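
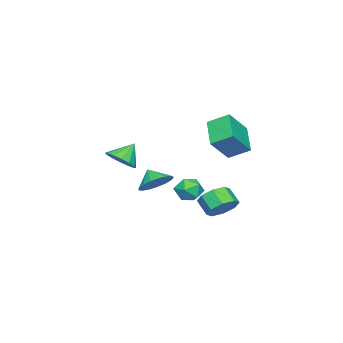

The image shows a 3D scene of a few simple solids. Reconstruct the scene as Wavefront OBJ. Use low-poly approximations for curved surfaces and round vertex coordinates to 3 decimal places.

v 0.29 2.867 -2.253
v 1.022 3.172 -1.565
v 0.602 2.358 -0.758
v -0.13 2.053 -1.447
v 0.34 3.592 -1.496
v -0.08 2.779 -0.689
v -0.371 3.587 -1.87
v -0.791 2.774 -1.064
v -0.695 3.161 -2.469
v -1.114 2.347 -1.663
v -0.442 2.562 -2.942
v -0.862 1.748 -2.135
v 0.24 2.141 -3.011
v -0.18 1.328 -2.204
v 0.951 2.146 -2.636
v 0.531 1.333 -1.83
v 1.274 2.573 -2.037
v 0.855 1.759 -1.231
v 1.415 -3.152 0.913
v 2.034 -3.659 1.608
v 0.505 -2.708 2.047
v 2.242 -3.152 1.577
v 2.228 -2.645 1.367
v 1.996 -2.274 1.037
v 1.609 -2.138 0.673
v 1.17 -2.273 0.373
v 0.796 -2.644 0.218
v 0.588 -3.151 0.249
v 0.602 -3.658 0.459
v 0.834 -4.029 0.789
v 1.221 -4.165 1.153
v 1.66 -4.03 1.453
v -0.372 0.838 -0.509
v 0.414 1.4 -0.559
v 0.166 -0.02 -1.701
v 0.952 0.542 -1.751
v 0.825 -0.046 -0.993
v 0.493 0.485 -0.256
v 0.087 0.895 -2.004
v -0.245 1.426 -1.267
v 0.698 1.435 -1.483
v 1.154 0.854 -0.858
v -0.574 0.526 -1.402
v -0.118 -0.055 -0.777
v 3.789 0.392 0.47
v 4.833 0.137 0.652
v 3.471 -0.312 1.31
v 4.748 0.547 0.963
v 4.444 0.921 1.162
v 3.989 1.174 1.202
v 3.489 1.248 1.075
v 3.057 1.125 0.809
v 2.793 0.835 0.466
v 2.756 0.443 0.123
v 2.957 0.039 -0.139
v 3.348 -0.284 -0.263
v 3.839 -0.452 -0.218
v 4.32 -0.427 -0.015
v 4.678 -0.214 0.298
v -3 1.621 0.503
v -4.547 0.644 1.651
v -3.29 2.935 1.231
v -4.837 1.958 2.378
v -1.603 1.122 1.962
v -3.15 0.145 3.109
v -1.893 2.436 2.689
v -3.44 1.459 3.837
f 2 1 5
f 2 5 3
f 3 5 6
f 3 6 4
f 5 1 7
f 5 7 6
f 6 7 8
f 6 8 4
f 7 1 9
f 7 9 8
f 8 9 10
f 8 10 4
f 9 1 11
f 9 11 10
f 10 11 12
f 10 12 4
f 11 1 13
f 11 13 12
f 12 13 14
f 12 14 4
f 13 1 15
f 13 15 14
f 14 15 16
f 14 16 4
f 15 1 17
f 15 17 16
f 16 17 18
f 16 18 4
f 17 1 2
f 17 2 18
f 18 2 3
f 18 3 4
f 20 19 22
f 20 22 21
f 22 19 23
f 22 23 21
f 23 19 24
f 23 24 21
f 24 19 25
f 24 25 21
f 25 19 26
f 25 26 21
f 26 19 27
f 26 27 21
f 27 19 28
f 27 28 21
f 28 19 29
f 28 29 21
f 29 19 30
f 29 30 21
f 30 19 31
f 30 31 21
f 31 19 32
f 31 32 21
f 32 19 20
f 32 20 21
f 33 44 38
f 33 38 34
f 33 34 40
f 33 40 43
f 33 43 44
f 34 38 42
f 38 44 37
f 44 43 35
f 43 40 39
f 40 34 41
f 36 42 37
f 36 37 35
f 36 35 39
f 36 39 41
f 36 41 42
f 37 42 38
f 35 37 44
f 39 35 43
f 41 39 40
f 42 41 34
f 46 45 48
f 46 48 47
f 48 45 49
f 48 49 47
f 49 45 50
f 49 50 47
f 50 45 51
f 50 51 47
f 51 45 52
f 51 52 47
f 52 45 53
f 52 53 47
f 53 45 54
f 53 54 47
f 54 45 55
f 54 55 47
f 55 45 56
f 55 56 47
f 56 45 57
f 56 57 47
f 57 45 58
f 57 58 47
f 58 45 59
f 58 59 47
f 59 45 46
f 59 46 47
f 61 63 60
f 64 61 60
f 60 63 62
f 62 64 60
f 61 67 63
f 65 61 64
f 65 67 61
f 63 67 62
f 66 64 62
f 62 67 66
f 66 65 64
f 67 65 66



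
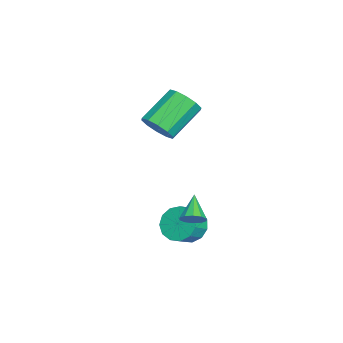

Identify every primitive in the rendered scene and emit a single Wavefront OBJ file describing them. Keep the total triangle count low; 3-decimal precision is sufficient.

v 1.4 2.963 -3.713
v 2.05 3.216 -4.43
v 2.81 2.811 -3.884
v 2.16 2.557 -3.167
v 2.027 3.653 -4.074
v 2.787 3.247 -3.528
v 1.805 3.87 -3.604
v 2.566 3.465 -3.058
v 1.455 3.8 -3.168
v 2.215 3.394 -2.622
v 1.087 3.463 -2.906
v 1.847 3.058 -2.36
v 0.818 2.968 -2.899
v 1.579 2.563 -2.353
v 0.734 2.471 -3.151
v 1.495 2.066 -2.605
v 0.862 2.13 -3.582
v 1.622 1.725 -3.036
v 1.16 2.054 -4.054
v 1.92 1.648 -3.508
v 1.534 2.266 -4.417
v 2.294 1.86 -3.871
v 1.866 2.699 -4.558
v 2.626 2.294 -4.012
v -1.127 0.943 1.156
v -0.406 1.131 1.777
v -1.812 2.205 3.085
v -2.533 2.017 2.464
v -0.431 1.581 1.381
v -1.837 2.654 2.689
v -0.722 1.786 0.899
v -2.128 2.86 2.207
v -1.168 1.67 0.515
v -2.574 2.744 1.823
v -1.598 1.276 0.376
v -3.004 2.35 1.684
v -1.848 0.755 0.535
v -3.254 1.829 1.843
v -1.823 0.306 0.931
v -3.229 1.379 2.239
v -1.532 0.1 1.413
v -2.938 1.174 2.721
v -1.086 0.216 1.797
v -2.492 1.29 3.105
v -0.656 0.61 1.936
v -2.062 1.684 3.244
v 2.967 3.417 -2.265
v 3.227 3.848 -1.871
v 1.813 3.263 -1.335
v 2.995 4.041 -2.127
v 2.753 3.995 -2.435
v 2.592 3.729 -2.679
v 2.574 3.343 -2.765
v 2.707 2.985 -2.659
v 2.939 2.793 -2.403
v 3.181 2.838 -2.094
v 3.342 3.105 -1.851
v 3.36 3.491 -1.765
f 2 1 5
f 2 5 3
f 3 5 6
f 3 6 4
f 5 1 7
f 5 7 6
f 6 7 8
f 6 8 4
f 7 1 9
f 7 9 8
f 8 9 10
f 8 10 4
f 9 1 11
f 9 11 10
f 10 11 12
f 10 12 4
f 11 1 13
f 11 13 12
f 12 13 14
f 12 14 4
f 13 1 15
f 13 15 14
f 14 15 16
f 14 16 4
f 15 1 17
f 15 17 16
f 16 17 18
f 16 18 4
f 17 1 19
f 17 19 18
f 18 19 20
f 18 20 4
f 19 1 21
f 19 21 20
f 20 21 22
f 20 22 4
f 21 1 23
f 21 23 22
f 22 23 24
f 22 24 4
f 23 1 2
f 23 2 24
f 24 2 3
f 24 3 4
f 26 25 29
f 26 29 27
f 27 29 30
f 27 30 28
f 29 25 31
f 29 31 30
f 30 31 32
f 30 32 28
f 31 25 33
f 31 33 32
f 32 33 34
f 32 34 28
f 33 25 35
f 33 35 34
f 34 35 36
f 34 36 28
f 35 25 37
f 35 37 36
f 36 37 38
f 36 38 28
f 37 25 39
f 37 39 38
f 38 39 40
f 38 40 28
f 39 25 41
f 39 41 40
f 40 41 42
f 40 42 28
f 41 25 43
f 41 43 42
f 42 43 44
f 42 44 28
f 43 25 45
f 43 45 44
f 44 45 46
f 44 46 28
f 45 25 26
f 45 26 46
f 46 26 27
f 46 27 28
f 48 47 50
f 48 50 49
f 50 47 51
f 50 51 49
f 51 47 52
f 51 52 49
f 52 47 53
f 52 53 49
f 53 47 54
f 53 54 49
f 54 47 55
f 54 55 49
f 55 47 56
f 55 56 49
f 56 47 57
f 56 57 49
f 57 47 58
f 57 58 49
f 58 47 48
f 58 48 49



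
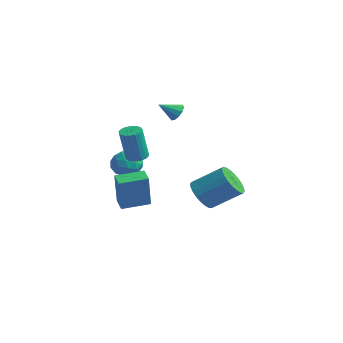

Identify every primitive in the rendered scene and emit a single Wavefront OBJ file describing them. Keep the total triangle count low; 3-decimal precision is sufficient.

v 3.039 0.594 -2.621
v 3.651 -0.122 -2.39
v 4.652 1.089 -1.287
v 4.041 1.806 -1.519
v 3.818 0.021 -2.698
v 4.819 1.232 -1.595
v 3.866 0.251 -2.995
v 4.867 1.462 -1.892
v 3.788 0.533 -3.235
v 4.79 1.745 -2.132
v 3.597 0.825 -3.381
v 4.598 2.036 -2.278
v 3.32 1.081 -3.412
v 4.322 2.293 -2.309
v 3.001 1.264 -3.322
v 4.002 2.475 -2.219
v 2.688 1.344 -3.126
v 3.689 2.556 -2.023
v 2.428 1.311 -2.853
v 3.429 2.522 -1.75
v 2.261 1.168 -2.545
v 3.262 2.379 -1.442
v 2.213 0.938 -2.248
v 3.214 2.149 -1.145
v 2.29 0.655 -2.008
v 3.292 1.867 -0.905
v 2.482 0.364 -1.862
v 3.483 1.575 -0.759
v 2.758 0.107 -1.831
v 3.76 1.319 -0.728
v 3.078 -0.075 -1.921
v 4.079 1.136 -0.818
v 3.391 -0.156 -2.117
v 4.392 1.056 -1.014
v -3.051 2.982 0.961
v -2.736 2.626 0.579
v -3.369 2.018 1.599
v -2.504 2.733 0.856
v -2.481 2.935 1.173
v -2.675 3.155 1.41
v -3.013 3.31 1.474
v -3.365 3.339 1.343
v -3.597 3.232 1.066
v -3.62 3.03 0.748
v -3.426 2.81 0.512
v -3.088 2.655 0.447
v -1.844 -1.43 -4.192
v -1.274 -1.895 -2.14
v -1.373 0.053 -3.987
v -0.804 -0.411 -1.934
v -1.036 -1.649 -4.466
v -0.467 -2.113 -2.413
v -0.566 -0.165 -4.26
v 0.004 -0.63 -2.208
v -3.493 -0.459 -1.865
v -2.951 -0.005 -1.284
v -2.329 -0.735 -2.736
v -1.787 -0.281 -2.155
v -2.152 -1.083 -1.909
v -2.871 -0.913 -1.37
v -2.409 0.173 -2.65
v -3.128 0.343 -2.111
v -2.281 0.385 -1.769
v -2.122 -0.391 -1.311
v -3.158 -0.349 -2.709
v -2.999 -1.125 -2.251
v -3.324 -0.208 -1.498
v -1.956 -0.532 -2.522
v -2.17 -1.003 -2.377
v -1.851 -0.737 -2.036
v -3.278 -0.741 -1.549
v -2.959 -0.475 -1.207
v -2.489 -1.108 -1.575
v -2.321 -0.265 -2.813
v -2.002 0.001 -2.471
v -3.429 -0.003 -1.984
v -3.11 0.263 -1.643
v -2.791 0.368 -2.445
v -2.612 0.288 -1.442
v -1.927 0.126 -1.954
v -2.293 0.393 -2.244
v -2.716 0.493 -1.928
v -2.519 -0.168 -1.173
v -1.834 -0.33 -1.684
v -2.049 -0.801 -1.54
v -2.472 -0.701 -1.223
v -2.125 0.061 -1.458
v -3.446 -0.41 -2.336
v -2.761 -0.572 -2.847
v -2.808 -0.039 -2.797
v -3.231 0.061 -2.48
v -3.353 -0.866 -2.066
v -2.668 -1.028 -2.578
v -2.564 -1.233 -2.092
v -2.987 -1.133 -1.776
v -3.155 -0.801 -2.562
v -1.189 -0.595 -1.01
v -0.589 -0.677 -1.086
v -0.412 -1.166 0.834
v -1.011 -1.085 0.91
v -0.601 -0.431 -1.023
v -0.424 -0.921 0.898
v -0.715 -0.214 -0.957
v -0.538 -0.704 0.964
v -0.911 -0.063 -0.9
v -0.734 -0.553 1.02
v -1.154 -0.004 -0.863
v -0.977 -0.494 1.058
v -1.404 -0.047 -0.851
v -1.227 -0.537 1.07
v -1.617 -0.185 -0.866
v -1.439 -0.675 1.054
v -1.755 -0.394 -0.907
v -1.578 -0.883 1.014
v -1.795 -0.637 -0.965
v -1.618 -1.127 0.956
v -1.731 -0.873 -1.031
v -1.554 -1.363 0.889
v -1.573 -1.062 -1.094
v -1.396 -1.551 0.827
v -1.348 -1.169 -1.142
v -1.171 -1.659 0.779
v -1.096 -1.177 -1.167
v -0.919 -1.667 0.753
v -0.86 -1.085 -1.166
v -0.683 -1.575 0.755
v -0.68 -0.908 -1.137
v -0.503 -1.397 0.784
f 2 1 5
f 2 5 3
f 3 5 6
f 3 6 4
f 5 1 7
f 5 7 6
f 6 7 8
f 6 8 4
f 7 1 9
f 7 9 8
f 8 9 10
f 8 10 4
f 9 1 11
f 9 11 10
f 10 11 12
f 10 12 4
f 11 1 13
f 11 13 12
f 12 13 14
f 12 14 4
f 13 1 15
f 13 15 14
f 14 15 16
f 14 16 4
f 15 1 17
f 15 17 16
f 16 17 18
f 16 18 4
f 17 1 19
f 17 19 18
f 18 19 20
f 18 20 4
f 19 1 21
f 19 21 20
f 20 21 22
f 20 22 4
f 21 1 23
f 21 23 22
f 22 23 24
f 22 24 4
f 23 1 25
f 23 25 24
f 24 25 26
f 24 26 4
f 25 1 27
f 25 27 26
f 26 27 28
f 26 28 4
f 27 1 29
f 27 29 28
f 28 29 30
f 28 30 4
f 29 1 31
f 29 31 30
f 30 31 32
f 30 32 4
f 31 1 33
f 31 33 32
f 32 33 34
f 32 34 4
f 33 1 2
f 33 2 34
f 34 2 3
f 34 3 4
f 36 35 38
f 36 38 37
f 38 35 39
f 38 39 37
f 39 35 40
f 39 40 37
f 40 35 41
f 40 41 37
f 41 35 42
f 41 42 37
f 42 35 43
f 42 43 37
f 43 35 44
f 43 44 37
f 44 35 45
f 44 45 37
f 45 35 46
f 45 46 37
f 46 35 36
f 46 36 37
f 48 50 47
f 51 48 47
f 47 50 49
f 49 51 47
f 48 54 50
f 52 48 51
f 52 54 48
f 50 54 49
f 53 51 49
f 49 54 53
f 53 52 51
f 54 52 53
f 55 92 71
f 92 66 95
f 71 95 60
f 92 95 71
f 55 71 67
f 71 60 72
f 67 72 56
f 71 72 67
f 55 67 76
f 67 56 77
f 76 77 62
f 67 77 76
f 55 76 88
f 76 62 91
f 88 91 65
f 76 91 88
f 55 88 92
f 88 65 96
f 92 96 66
f 88 96 92
f 56 72 83
f 72 60 86
f 83 86 64
f 72 86 83
f 60 95 73
f 95 66 94
f 73 94 59
f 95 94 73
f 66 96 93
f 96 65 89
f 93 89 57
f 96 89 93
f 65 91 90
f 91 62 78
f 90 78 61
f 91 78 90
f 62 77 82
f 77 56 79
f 82 79 63
f 77 79 82
f 58 84 70
f 84 64 85
f 70 85 59
f 84 85 70
f 58 70 68
f 70 59 69
f 68 69 57
f 70 69 68
f 58 68 75
f 68 57 74
f 75 74 61
f 68 74 75
f 58 75 80
f 75 61 81
f 80 81 63
f 75 81 80
f 58 80 84
f 80 63 87
f 84 87 64
f 80 87 84
f 59 85 73
f 85 64 86
f 73 86 60
f 85 86 73
f 57 69 93
f 69 59 94
f 93 94 66
f 69 94 93
f 61 74 90
f 74 57 89
f 90 89 65
f 74 89 90
f 63 81 82
f 81 61 78
f 82 78 62
f 81 78 82
f 64 87 83
f 87 63 79
f 83 79 56
f 87 79 83
f 98 97 101
f 98 101 99
f 99 101 102
f 99 102 100
f 101 97 103
f 101 103 102
f 102 103 104
f 102 104 100
f 103 97 105
f 103 105 104
f 104 105 106
f 104 106 100
f 105 97 107
f 105 107 106
f 106 107 108
f 106 108 100
f 107 97 109
f 107 109 108
f 108 109 110
f 108 110 100
f 109 97 111
f 109 111 110
f 110 111 112
f 110 112 100
f 111 97 113
f 111 113 112
f 112 113 114
f 112 114 100
f 113 97 115
f 113 115 114
f 114 115 116
f 114 116 100
f 115 97 117
f 115 117 116
f 116 117 118
f 116 118 100
f 117 97 119
f 117 119 118
f 118 119 120
f 118 120 100
f 119 97 121
f 119 121 120
f 120 121 122
f 120 122 100
f 121 97 123
f 121 123 122
f 122 123 124
f 122 124 100
f 123 97 125
f 123 125 124
f 124 125 126
f 124 126 100
f 125 97 127
f 125 127 126
f 126 127 128
f 126 128 100
f 127 97 98
f 127 98 128
f 128 98 99
f 128 99 100



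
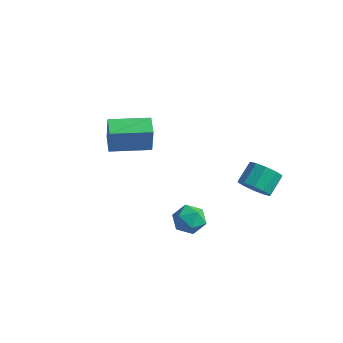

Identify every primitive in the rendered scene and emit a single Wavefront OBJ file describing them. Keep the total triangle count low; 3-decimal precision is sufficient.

v -2.695 -2.361 -2.244
v -2.491 -2.497 -0.865
v -3.47 -1.618 -2.056
v -3.267 -1.754 -0.678
v -1.353 -0.946 -2.302
v -1.15 -1.082 -0.924
v -2.129 -0.203 -2.115
v -1.925 -0.339 -0.736
v 2.841 -3.658 -2.151
v 3.356 -3.153 -2.518
v 3.084 -4.567 -3.062
v 3.599 -4.062 -3.429
v 3.786 -4.376 -2.706
v 3.635 -3.814 -2.143
v 2.805 -3.906 -3.437
v 2.654 -3.344 -2.874
v 3.334 -3.306 -3.312
v 3.94 -3.596 -2.861
v 2.5 -4.124 -2.719
v 3.106 -4.414 -2.268
v 3.102 0.775 -3.742
v 3.837 0.558 -3.4
v 3.774 1.487 -2.675
v 3.038 1.705 -3.018
v 3.934 0.876 -3.799
v 3.87 1.805 -3.074
v 3.712 1.156 -4.176
v 3.649 2.085 -3.452
v 3.258 1.29 -4.388
v 3.194 2.219 -3.663
v 2.743 1.227 -4.353
v 2.68 2.157 -3.628
v 2.366 0.993 -4.085
v 2.303 1.922 -3.36
v 2.27 0.675 -3.686
v 2.206 1.604 -2.961
v 2.491 0.395 -3.308
v 2.428 1.324 -2.584
v 2.946 0.261 -3.097
v 2.882 1.19 -2.372
v 3.46 0.323 -3.132
v 3.397 1.253 -2.407
f 2 4 1
f 5 2 1
f 1 4 3
f 3 5 1
f 2 8 4
f 6 2 5
f 6 8 2
f 4 8 3
f 7 5 3
f 3 8 7
f 7 6 5
f 8 6 7
f 9 20 14
f 9 14 10
f 9 10 16
f 9 16 19
f 9 19 20
f 10 14 18
f 14 20 13
f 20 19 11
f 19 16 15
f 16 10 17
f 12 18 13
f 12 13 11
f 12 11 15
f 12 15 17
f 12 17 18
f 13 18 14
f 11 13 20
f 15 11 19
f 17 15 16
f 18 17 10
f 22 21 25
f 22 25 23
f 23 25 26
f 23 26 24
f 25 21 27
f 25 27 26
f 26 27 28
f 26 28 24
f 27 21 29
f 27 29 28
f 28 29 30
f 28 30 24
f 29 21 31
f 29 31 30
f 30 31 32
f 30 32 24
f 31 21 33
f 31 33 32
f 32 33 34
f 32 34 24
f 33 21 35
f 33 35 34
f 34 35 36
f 34 36 24
f 35 21 37
f 35 37 36
f 36 37 38
f 36 38 24
f 37 21 39
f 37 39 38
f 38 39 40
f 38 40 24
f 39 21 41
f 39 41 40
f 40 41 42
f 40 42 24
f 41 21 22
f 41 22 42
f 42 22 23
f 42 23 24



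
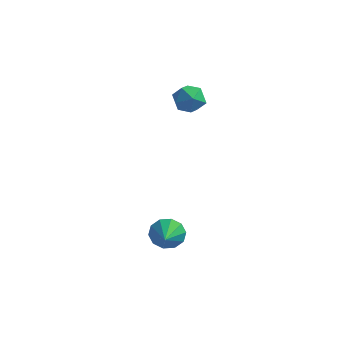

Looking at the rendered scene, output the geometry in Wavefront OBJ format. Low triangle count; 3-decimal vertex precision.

v 0.529 -1.035 -3.634
v 1.014 -1.188 -4.389
v 1.011 -2.205 -3.086
v 1.333 -0.89 -4.034
v 1.345 -0.647 -3.527
v 1.045 -0.553 -3.061
v 0.548 -0.642 -2.814
v 0.043 -0.881 -2.88
v -0.276 -1.179 -3.235
v -0.288 -1.422 -3.742
v 0.012 -1.517 -4.208
v 0.509 -1.428 -4.455
v -1.543 3.542 2.89
v -1.149 4.185 2.318
v -0.151 3.055 3.302
v 0.243 3.698 2.73
v -0.212 3.976 3.511
v -1.073 4.277 3.257
v -0.227 2.963 2.363
v -1.088 3.264 2.109
v -0.336 3.827 1.992
v -0.327 4.453 2.702
v -0.973 2.787 2.918
v -0.964 3.413 3.628
f 2 1 4
f 2 4 3
f 4 1 5
f 4 5 3
f 5 1 6
f 5 6 3
f 6 1 7
f 6 7 3
f 7 1 8
f 7 8 3
f 8 1 9
f 8 9 3
f 9 1 10
f 9 10 3
f 10 1 11
f 10 11 3
f 11 1 12
f 11 12 3
f 12 1 2
f 12 2 3
f 13 24 18
f 13 18 14
f 13 14 20
f 13 20 23
f 13 23 24
f 14 18 22
f 18 24 17
f 24 23 15
f 23 20 19
f 20 14 21
f 16 22 17
f 16 17 15
f 16 15 19
f 16 19 21
f 16 21 22
f 17 22 18
f 15 17 24
f 19 15 23
f 21 19 20
f 22 21 14



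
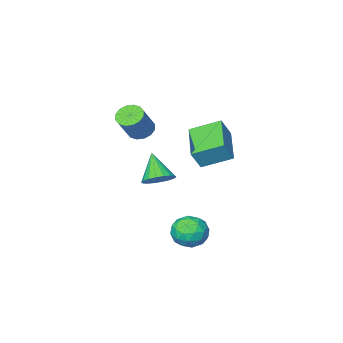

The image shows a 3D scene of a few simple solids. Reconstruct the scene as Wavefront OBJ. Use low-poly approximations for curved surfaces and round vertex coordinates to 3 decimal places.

v -1.612 2.396 1.364
v -1.028 2.426 2.412
v -0.6 4.238 0.748
v -0.016 4.268 1.796
v -0.344 1.472 0.684
v 0.24 1.502 1.732
v 0.668 3.314 0.068
v 1.252 3.344 1.116
v 0.738 -0.521 -2.575
v 1.358 -1.06 -2.918
v 0.482 -1.659 -1.245
v 1.568 -0.826 -2.677
v 1.613 -0.531 -2.416
v 1.486 -0.235 -2.187
v 1.21 0.005 -2.034
v 0.841 0.141 -1.989
v 0.451 0.146 -2.06
v 0.118 0.019 -2.233
v -0.092 -0.215 -2.474
v -0.138 -0.51 -2.734
v -0.01 -0.807 -2.964
v 0.266 -1.047 -3.116
v 0.635 -1.182 -3.161
v 1.025 -1.187 -3.091
v 1.805 4.578 -4.406
v 2.272 4.368 -3.536
v 0.868 3.252 -4.224
v 1.335 3.042 -3.354
v 0.728 3.846 -3.42
v 1.307 4.665 -3.532
v 1.833 2.955 -4.228
v 2.412 3.774 -4.34
v 2.289 3.364 -3.426
v 1.606 3.916 -2.927
v 1.534 3.704 -4.833
v 0.851 4.256 -4.334
v 2.121 4.589 -3.987
v 1.019 3.031 -3.773
v 0.663 3.503 -3.812
v 0.937 3.38 -3.3
v 1.554 4.764 -3.985
v 1.828 4.641 -3.474
v 0.921 4.334 -3.405
v 1.312 2.979 -4.286
v 1.586 2.856 -3.775
v 2.203 4.24 -4.46
v 2.477 4.117 -3.948
v 2.219 3.286 -4.355
v 2.405 3.876 -3.411
v 1.854 3.097 -3.304
v 2.147 3.045 -3.817
v 2.487 3.527 -3.884
v 2.004 4.2 -3.117
v 1.453 3.421 -3.01
v 1.097 3.893 -3.049
v 1.437 4.375 -3.115
v 2.014 3.61 -3.053
v 1.687 4.199 -4.75
v 1.136 3.42 -4.643
v 1.703 3.245 -4.645
v 2.043 3.727 -4.711
v 1.286 4.523 -4.456
v 0.735 3.744 -4.349
v 0.653 4.093 -3.876
v 0.993 4.575 -3.943
v 1.126 4.01 -4.707
v 0.472 -2.737 0.001
v 1.098 -3.075 -0.294
v 2.034 -2.582 1.125
v 1.408 -2.243 1.419
v 1.108 -2.701 -0.432
v 2.044 -2.208 0.987
v 0.949 -2.337 -0.453
v 1.885 -1.843 0.966
v 0.661 -2.079 -0.353
v 1.597 -1.586 1.066
v 0.323 -1.998 -0.158
v 1.259 -1.505 1.261
v 0.025 -2.115 0.079
v 0.961 -1.621 1.498
v -0.154 -2.398 0.295
v 0.782 -1.905 1.714
v -0.164 -2.772 0.433
v 0.772 -2.279 1.852
v -0.005 -3.137 0.454
v 0.931 -2.643 1.873
v 0.283 -3.394 0.354
v 1.219 -2.901 1.773
v 0.621 -3.475 0.159
v 1.557 -2.982 1.578
v 0.919 -3.359 -0.078
v 1.855 -2.865 1.341
f 2 4 1
f 5 2 1
f 1 4 3
f 3 5 1
f 2 8 4
f 6 2 5
f 6 8 2
f 4 8 3
f 7 5 3
f 3 8 7
f 7 6 5
f 8 6 7
f 10 9 12
f 10 12 11
f 12 9 13
f 12 13 11
f 13 9 14
f 13 14 11
f 14 9 15
f 14 15 11
f 15 9 16
f 15 16 11
f 16 9 17
f 16 17 11
f 17 9 18
f 17 18 11
f 18 9 19
f 18 19 11
f 19 9 20
f 19 20 11
f 20 9 21
f 20 21 11
f 21 9 22
f 21 22 11
f 22 9 23
f 22 23 11
f 23 9 24
f 23 24 11
f 24 9 10
f 24 10 11
f 25 62 41
f 62 36 65
f 41 65 30
f 62 65 41
f 25 41 37
f 41 30 42
f 37 42 26
f 41 42 37
f 25 37 46
f 37 26 47
f 46 47 32
f 37 47 46
f 25 46 58
f 46 32 61
f 58 61 35
f 46 61 58
f 25 58 62
f 58 35 66
f 62 66 36
f 58 66 62
f 26 42 53
f 42 30 56
f 53 56 34
f 42 56 53
f 30 65 43
f 65 36 64
f 43 64 29
f 65 64 43
f 36 66 63
f 66 35 59
f 63 59 27
f 66 59 63
f 35 61 60
f 61 32 48
f 60 48 31
f 61 48 60
f 32 47 52
f 47 26 49
f 52 49 33
f 47 49 52
f 28 54 40
f 54 34 55
f 40 55 29
f 54 55 40
f 28 40 38
f 40 29 39
f 38 39 27
f 40 39 38
f 28 38 45
f 38 27 44
f 45 44 31
f 38 44 45
f 28 45 50
f 45 31 51
f 50 51 33
f 45 51 50
f 28 50 54
f 50 33 57
f 54 57 34
f 50 57 54
f 29 55 43
f 55 34 56
f 43 56 30
f 55 56 43
f 27 39 63
f 39 29 64
f 63 64 36
f 39 64 63
f 31 44 60
f 44 27 59
f 60 59 35
f 44 59 60
f 33 51 52
f 51 31 48
f 52 48 32
f 51 48 52
f 34 57 53
f 57 33 49
f 53 49 26
f 57 49 53
f 68 67 71
f 68 71 69
f 69 71 72
f 69 72 70
f 71 67 73
f 71 73 72
f 72 73 74
f 72 74 70
f 73 67 75
f 73 75 74
f 74 75 76
f 74 76 70
f 75 67 77
f 75 77 76
f 76 77 78
f 76 78 70
f 77 67 79
f 77 79 78
f 78 79 80
f 78 80 70
f 79 67 81
f 79 81 80
f 80 81 82
f 80 82 70
f 81 67 83
f 81 83 82
f 82 83 84
f 82 84 70
f 83 67 85
f 83 85 84
f 84 85 86
f 84 86 70
f 85 67 87
f 85 87 86
f 86 87 88
f 86 88 70
f 87 67 89
f 87 89 88
f 88 89 90
f 88 90 70
f 89 67 91
f 89 91 90
f 90 91 92
f 90 92 70
f 91 67 68
f 91 68 92
f 92 68 69
f 92 69 70



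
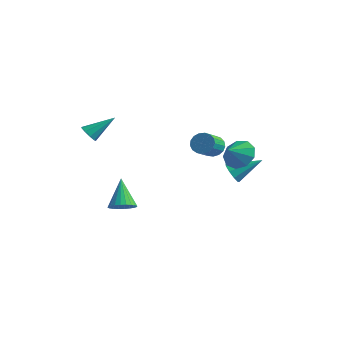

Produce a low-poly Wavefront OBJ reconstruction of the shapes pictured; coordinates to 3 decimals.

v -3.169 -4.465 2.117
v -2.846 -4.207 1.615
v -2.431 -3.155 3.263
v -3.245 -4.015 1.653
v -3.609 -4.034 1.908
v -3.767 -4.254 2.261
v -3.645 -4.573 2.546
v -3.3 -4.841 2.63
v -2.894 -4.933 2.474
v -2.616 -4.806 2.151
v -2.597 -4.519 1.812
v -2.326 4.126 -0.644
v -2.004 3.873 -1.331
v -1.572 2.662 -0.684
v -1.894 2.914 0.004
v -1.72 4.065 -1.162
v -1.287 2.854 -0.514
v -1.574 4.271 -0.874
v -1.142 3.06 -0.226
v -1.601 4.444 -0.533
v -1.168 3.232 0.114
v -1.793 4.544 -0.217
v -1.361 3.332 0.43
v -2.108 4.548 0
v -1.676 3.336 0.648
v -2.473 4.455 0.071
v -2.041 3.243 0.718
v -2.804 4.287 -0.023
v -2.372 3.075 0.624
v -3.026 4.082 -0.258
v -2.594 2.87 0.389
v -3.087 3.887 -0.582
v -2.655 2.675 0.065
v -2.974 3.747 -0.92
v -2.542 2.535 -0.273
v -2.713 3.693 -1.195
v -2.28 2.482 -0.547
v -2.363 3.739 -1.343
v -1.93 2.528 -0.696
v -3.442 -1.851 -4.346
v -2.957 -2.396 -3.891
v -4.378 -1.169 -2.534
v -2.763 -2.122 -3.893
v -2.672 -1.807 -3.965
v -2.699 -1.499 -4.094
v -2.838 -1.244 -4.262
v -3.07 -1.081 -4.443
v -3.358 -1.036 -4.609
v -3.659 -1.115 -4.735
v -3.927 -1.305 -4.801
v -4.121 -1.579 -4.799
v -4.212 -1.894 -4.727
v -4.185 -2.202 -4.598
v -4.046 -2.457 -4.43
v -3.814 -2.62 -4.249
v -3.526 -2.665 -4.083
v -3.225 -2.586 -3.957
v 0.635 2.954 -1.68
v 1.244 2.832 -2.168
v 1.705 4.286 -0.68
v 0.929 3.227 -2.36
v 0.477 3.495 -2.233
v 0.099 3.509 -1.847
v -0.028 3.264 -1.383
v 0.155 2.873 -1.058
v 0.562 2.52 -1.024
v 1.004 2.37 -1.296
v 1.273 2.493 -1.748
v 2.014 2.183 0.372
v 3.082 2.343 0.401
v 2.146 1.197 0.988
v 2.762 2.665 0.984
v 2.092 2.761 1.281
v 1.386 2.587 1.152
v 0.974 2.224 0.658
v 1.048 1.841 0.031
v 1.575 1.619 -0.437
v 2.307 1.66 -0.527
v 2.902 1.946 -0.196
f 2 1 4
f 2 4 3
f 4 1 5
f 4 5 3
f 5 1 6
f 5 6 3
f 6 1 7
f 6 7 3
f 7 1 8
f 7 8 3
f 8 1 9
f 8 9 3
f 9 1 10
f 9 10 3
f 10 1 11
f 10 11 3
f 11 1 2
f 11 2 3
f 13 12 16
f 13 16 14
f 14 16 17
f 14 17 15
f 16 12 18
f 16 18 17
f 17 18 19
f 17 19 15
f 18 12 20
f 18 20 19
f 19 20 21
f 19 21 15
f 20 12 22
f 20 22 21
f 21 22 23
f 21 23 15
f 22 12 24
f 22 24 23
f 23 24 25
f 23 25 15
f 24 12 26
f 24 26 25
f 25 26 27
f 25 27 15
f 26 12 28
f 26 28 27
f 27 28 29
f 27 29 15
f 28 12 30
f 28 30 29
f 29 30 31
f 29 31 15
f 30 12 32
f 30 32 31
f 31 32 33
f 31 33 15
f 32 12 34
f 32 34 33
f 33 34 35
f 33 35 15
f 34 12 36
f 34 36 35
f 35 36 37
f 35 37 15
f 36 12 38
f 36 38 37
f 37 38 39
f 37 39 15
f 38 12 13
f 38 13 39
f 39 13 14
f 39 14 15
f 41 40 43
f 41 43 42
f 43 40 44
f 43 44 42
f 44 40 45
f 44 45 42
f 45 40 46
f 45 46 42
f 46 40 47
f 46 47 42
f 47 40 48
f 47 48 42
f 48 40 49
f 48 49 42
f 49 40 50
f 49 50 42
f 50 40 51
f 50 51 42
f 51 40 52
f 51 52 42
f 52 40 53
f 52 53 42
f 53 40 54
f 53 54 42
f 54 40 55
f 54 55 42
f 55 40 56
f 55 56 42
f 56 40 57
f 56 57 42
f 57 40 41
f 57 41 42
f 59 58 61
f 59 61 60
f 61 58 62
f 61 62 60
f 62 58 63
f 62 63 60
f 63 58 64
f 63 64 60
f 64 58 65
f 64 65 60
f 65 58 66
f 65 66 60
f 66 58 67
f 66 67 60
f 67 58 68
f 67 68 60
f 68 58 59
f 68 59 60
f 70 69 72
f 70 72 71
f 72 69 73
f 72 73 71
f 73 69 74
f 73 74 71
f 74 69 75
f 74 75 71
f 75 69 76
f 75 76 71
f 76 69 77
f 76 77 71
f 77 69 78
f 77 78 71
f 78 69 79
f 78 79 71
f 79 69 70
f 79 70 71



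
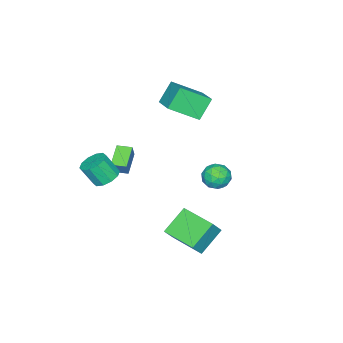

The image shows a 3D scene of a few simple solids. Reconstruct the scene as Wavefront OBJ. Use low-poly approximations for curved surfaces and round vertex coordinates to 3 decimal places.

v 1.45 -3.364 0.388
v 1.8 -3.23 1.217
v 1.155 -2.599 0.388
v 1.506 -2.465 1.217
v 2.614 -2.915 -0.177
v 2.965 -2.781 0.652
v 2.32 -2.15 -0.177
v 2.67 -2.016 0.652
v 0.234 2.672 0.41
v 0.981 2.39 0.599
v -0.061 1.51 -0.159
v 0.686 1.228 0.03
v 0.137 1.366 0.624
v 0.319 2.084 0.975
v 0.601 1.816 -0.535
v 0.783 2.534 -0.184
v 1.207 1.861 0.015
v 0.921 1.583 0.731
v -0.001 2.317 -0.291
v -0.287 2.039 0.425
v 0.633 2.633 0.554
v 0.287 1.267 -0.114
v -0.036 1.348 0.235
v 0.403 1.182 0.346
v 0.244 2.453 0.775
v 0.683 2.288 0.887
v 0.187 1.686 0.901
v 0.237 1.612 -0.447
v 0.676 1.447 -0.335
v 0.517 2.718 0.094
v 0.956 2.552 0.205
v 0.733 2.214 -0.461
v 1.205 2.156 0.322
v 1.032 1.473 -0.012
v 0.982 1.819 -0.344
v 1.089 2.241 -0.138
v 1.037 1.993 0.743
v 0.864 1.31 0.409
v 0.541 1.391 0.758
v 0.648 1.813 0.965
v 1.17 1.682 0.4
v 0.056 2.59 0.031
v -0.117 1.907 -0.303
v 0.272 2.087 -0.525
v 0.379 2.509 -0.318
v -0.112 2.427 0.452
v -0.285 1.744 0.118
v -0.169 1.659 0.578
v -0.062 2.081 0.784
v -0.25 2.218 0.04
v 3.589 -2.584 0.188
v 4.068 -3.061 -0.201
v 4.35 -3.694 0.923
v 3.871 -3.216 1.312
v 4.325 -2.681 -0.051
v 4.607 -3.314 1.072
v 4.301 -2.265 0.189
v 4.583 -2.897 1.313
v 4.005 -1.97 0.43
v 4.287 -2.602 1.553
v 3.55 -1.909 0.578
v 3.832 -2.542 1.702
v 3.11 -2.106 0.577
v 3.392 -2.739 1.701
v 2.853 -2.486 0.428
v 3.135 -3.119 1.551
v 2.877 -2.903 0.187
v 3.159 -3.535 1.311
v 3.173 -3.198 -0.053
v 3.455 -3.83 1.07
v 3.628 -3.258 -0.202
v 3.91 -3.891 0.922
v -2.039 -3.258 2.228
v -2.934 -3.094 3.37
v -3.062 -1.967 1.242
v -3.956 -1.803 2.384
v -1.064 -2.037 2.816
v -1.958 -1.873 3.958
v -2.086 -0.746 1.83
v -2.981 -0.582 2.972
v 1.928 0.306 -4.406
v 0.549 0.597 -3.368
v 2.266 2.275 -4.508
v 0.887 2.565 -3.47
v 2.633 0.235 -3.45
v 1.254 0.525 -2.412
v 2.971 2.203 -3.552
v 1.592 2.494 -2.514
f 2 4 1
f 5 2 1
f 1 4 3
f 3 5 1
f 2 8 4
f 6 2 5
f 6 8 2
f 4 8 3
f 7 5 3
f 3 8 7
f 7 6 5
f 8 6 7
f 9 46 25
f 46 20 49
f 25 49 14
f 46 49 25
f 9 25 21
f 25 14 26
f 21 26 10
f 25 26 21
f 9 21 30
f 21 10 31
f 30 31 16
f 21 31 30
f 9 30 42
f 30 16 45
f 42 45 19
f 30 45 42
f 9 42 46
f 42 19 50
f 46 50 20
f 42 50 46
f 10 26 37
f 26 14 40
f 37 40 18
f 26 40 37
f 14 49 27
f 49 20 48
f 27 48 13
f 49 48 27
f 20 50 47
f 50 19 43
f 47 43 11
f 50 43 47
f 19 45 44
f 45 16 32
f 44 32 15
f 45 32 44
f 16 31 36
f 31 10 33
f 36 33 17
f 31 33 36
f 12 38 24
f 38 18 39
f 24 39 13
f 38 39 24
f 12 24 22
f 24 13 23
f 22 23 11
f 24 23 22
f 12 22 29
f 22 11 28
f 29 28 15
f 22 28 29
f 12 29 34
f 29 15 35
f 34 35 17
f 29 35 34
f 12 34 38
f 34 17 41
f 38 41 18
f 34 41 38
f 13 39 27
f 39 18 40
f 27 40 14
f 39 40 27
f 11 23 47
f 23 13 48
f 47 48 20
f 23 48 47
f 15 28 44
f 28 11 43
f 44 43 19
f 28 43 44
f 17 35 36
f 35 15 32
f 36 32 16
f 35 32 36
f 18 41 37
f 41 17 33
f 37 33 10
f 41 33 37
f 52 51 55
f 52 55 53
f 53 55 56
f 53 56 54
f 55 51 57
f 55 57 56
f 56 57 58
f 56 58 54
f 57 51 59
f 57 59 58
f 58 59 60
f 58 60 54
f 59 51 61
f 59 61 60
f 60 61 62
f 60 62 54
f 61 51 63
f 61 63 62
f 62 63 64
f 62 64 54
f 63 51 65
f 63 65 64
f 64 65 66
f 64 66 54
f 65 51 67
f 65 67 66
f 66 67 68
f 66 68 54
f 67 51 69
f 67 69 68
f 68 69 70
f 68 70 54
f 69 51 71
f 69 71 70
f 70 71 72
f 70 72 54
f 71 51 52
f 71 52 72
f 72 52 53
f 72 53 54
f 74 76 73
f 77 74 73
f 73 76 75
f 75 77 73
f 74 80 76
f 78 74 77
f 78 80 74
f 76 80 75
f 79 77 75
f 75 80 79
f 79 78 77
f 80 78 79
f 82 84 81
f 85 82 81
f 81 84 83
f 83 85 81
f 82 88 84
f 86 82 85
f 86 88 82
f 84 88 83
f 87 85 83
f 83 88 87
f 87 86 85
f 88 86 87



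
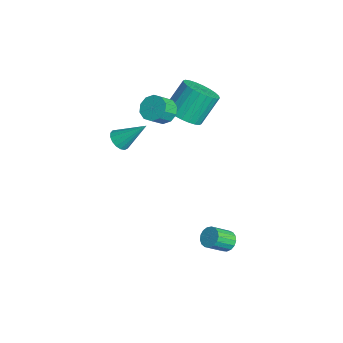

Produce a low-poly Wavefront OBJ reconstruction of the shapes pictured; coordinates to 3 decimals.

v -1.012 -0.285 1.82
v -0.658 -0.715 2.091
v -0.508 0.885 3.02
v -0.477 -0.589 1.892
v -0.419 -0.394 1.677
v -0.497 -0.173 1.494
v -0.692 0.022 1.386
v -0.962 0.147 1.378
v -1.242 0.173 1.471
v -1.47 0.094 1.643
v -1.593 -0.072 1.857
v -1.583 -0.287 2.062
v -1.442 -0.501 2.211
v -1.203 -0.665 2.271
v -0.92 -0.743 2.228
v 3.062 3.753 -3.235
v 3.337 3.462 -3.655
v 3.533 2.536 -2.885
v 3.258 2.827 -2.465
v 3.539 3.607 -3.531
v 3.735 2.682 -2.761
v 3.632 3.786 -3.34
v 3.827 2.86 -2.57
v 3.594 3.957 -3.125
v 3.789 3.031 -2.355
v 3.434 4.081 -2.935
v 3.63 3.156 -2.165
v 3.189 4.13 -2.813
v 3.385 3.205 -2.043
v 2.915 4.093 -2.789
v 3.111 3.167 -2.019
v 2.675 3.978 -2.866
v 2.871 3.052 -2.096
v 2.523 3.811 -3.028
v 2.719 2.885 -2.258
v 2.495 3.631 -3.238
v 2.691 2.705 -2.468
v 2.597 3.479 -3.447
v 2.793 2.553 -2.677
v 2.805 3.389 -3.607
v 3.001 2.464 -2.837
v 3.072 3.383 -3.682
v 3.268 2.458 -2.912
v -2.707 3.296 1.363
v -2.14 2.701 1.951
v -2.526 3.73 3.364
v -3.093 4.324 2.777
v -1.874 2.966 1.831
v -2.26 3.995 3.244
v -1.735 3.281 1.639
v -2.122 4.31 3.052
v -1.744 3.599 1.406
v -2.131 4.628 2.819
v -1.9 3.87 1.166
v -2.286 4.899 2.579
v -2.178 4.054 0.956
v -2.564 5.082 2.369
v -2.537 4.122 0.808
v -2.923 5.151 2.221
v -2.922 4.065 0.745
v -3.308 5.093 2.158
v -3.274 3.89 0.776
v -3.66 4.919 2.189
v -3.54 3.625 0.896
v -3.926 4.654 2.309
v -3.678 3.31 1.088
v -4.065 4.339 2.501
v -3.669 2.992 1.321
v -4.056 4.021 2.734
v -3.514 2.721 1.561
v -3.9 3.75 2.974
v -3.236 2.538 1.771
v -3.622 3.566 3.184
v -2.877 2.469 1.919
v -3.263 3.498 3.332
v -2.492 2.527 1.982
v -2.878 3.555 3.395
v -2.263 2.226 2.323
v -1.561 2.368 2.1
v -1.215 1.716 2.774
v -1.917 1.574 2.997
v -1.666 2.665 2.44
v -1.32 2.013 3.115
v -1.999 2.794 2.736
v -1.653 2.142 3.41
v -2.433 2.706 2.873
v -2.087 2.054 3.548
v -2.802 2.434 2.801
v -2.455 1.783 3.476
v -2.965 2.084 2.546
v -2.619 1.432 3.22
v -2.86 1.787 2.205
v -2.514 1.135 2.88
v -2.527 1.658 1.91
v -2.181 1.006 2.584
v -2.093 1.746 1.772
v -1.747 1.094 2.447
v -1.725 2.017 1.844
v -1.378 1.366 2.519
f 2 1 4
f 2 4 3
f 4 1 5
f 4 5 3
f 5 1 6
f 5 6 3
f 6 1 7
f 6 7 3
f 7 1 8
f 7 8 3
f 8 1 9
f 8 9 3
f 9 1 10
f 9 10 3
f 10 1 11
f 10 11 3
f 11 1 12
f 11 12 3
f 12 1 13
f 12 13 3
f 13 1 14
f 13 14 3
f 14 1 15
f 14 15 3
f 15 1 2
f 15 2 3
f 17 16 20
f 17 20 18
f 18 20 21
f 18 21 19
f 20 16 22
f 20 22 21
f 21 22 23
f 21 23 19
f 22 16 24
f 22 24 23
f 23 24 25
f 23 25 19
f 24 16 26
f 24 26 25
f 25 26 27
f 25 27 19
f 26 16 28
f 26 28 27
f 27 28 29
f 27 29 19
f 28 16 30
f 28 30 29
f 29 30 31
f 29 31 19
f 30 16 32
f 30 32 31
f 31 32 33
f 31 33 19
f 32 16 34
f 32 34 33
f 33 34 35
f 33 35 19
f 34 16 36
f 34 36 35
f 35 36 37
f 35 37 19
f 36 16 38
f 36 38 37
f 37 38 39
f 37 39 19
f 38 16 40
f 38 40 39
f 39 40 41
f 39 41 19
f 40 16 42
f 40 42 41
f 41 42 43
f 41 43 19
f 42 16 17
f 42 17 43
f 43 17 18
f 43 18 19
f 45 44 48
f 45 48 46
f 46 48 49
f 46 49 47
f 48 44 50
f 48 50 49
f 49 50 51
f 49 51 47
f 50 44 52
f 50 52 51
f 51 52 53
f 51 53 47
f 52 44 54
f 52 54 53
f 53 54 55
f 53 55 47
f 54 44 56
f 54 56 55
f 55 56 57
f 55 57 47
f 56 44 58
f 56 58 57
f 57 58 59
f 57 59 47
f 58 44 60
f 58 60 59
f 59 60 61
f 59 61 47
f 60 44 62
f 60 62 61
f 61 62 63
f 61 63 47
f 62 44 64
f 62 64 63
f 63 64 65
f 63 65 47
f 64 44 66
f 64 66 65
f 65 66 67
f 65 67 47
f 66 44 68
f 66 68 67
f 67 68 69
f 67 69 47
f 68 44 70
f 68 70 69
f 69 70 71
f 69 71 47
f 70 44 72
f 70 72 71
f 71 72 73
f 71 73 47
f 72 44 74
f 72 74 73
f 73 74 75
f 73 75 47
f 74 44 76
f 74 76 75
f 75 76 77
f 75 77 47
f 76 44 45
f 76 45 77
f 77 45 46
f 77 46 47
f 79 78 82
f 79 82 80
f 80 82 83
f 80 83 81
f 82 78 84
f 82 84 83
f 83 84 85
f 83 85 81
f 84 78 86
f 84 86 85
f 85 86 87
f 85 87 81
f 86 78 88
f 86 88 87
f 87 88 89
f 87 89 81
f 88 78 90
f 88 90 89
f 89 90 91
f 89 91 81
f 90 78 92
f 90 92 91
f 91 92 93
f 91 93 81
f 92 78 94
f 92 94 93
f 93 94 95
f 93 95 81
f 94 78 96
f 94 96 95
f 95 96 97
f 95 97 81
f 96 78 98
f 96 98 97
f 97 98 99
f 97 99 81
f 98 78 79
f 98 79 99
f 99 79 80
f 99 80 81



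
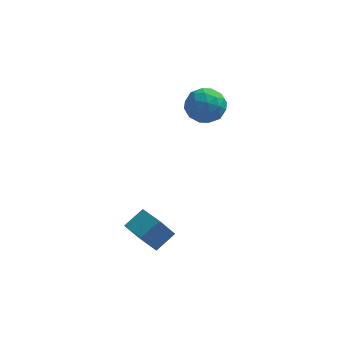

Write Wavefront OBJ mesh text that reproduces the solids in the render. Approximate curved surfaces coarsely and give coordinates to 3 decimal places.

v -0.655 2.711 2.166
v 0.05 3.315 2.612
v -0.39 1.545 3.328
v 0.315 2.149 3.774
v -0.682 2.41 3.806
v -0.845 3.131 3.087
v 0.505 1.729 2.853
v 0.342 2.45 2.134
v 0.767 2.709 3.037
v 0.034 3.129 3.626
v -0.374 1.731 2.314
v -1.107 2.151 2.903
v -0.325 3.115 2.287
v -0.015 1.745 3.653
v -0.6 1.898 3.671
v -0.186 2.253 3.934
v -0.852 3.007 2.566
v -0.437 3.362 2.829
v -0.868 2.83 3.53
v 0.097 1.498 3.111
v 0.512 1.853 3.374
v -0.154 2.607 2.006
v 0.26 2.962 2.269
v 0.528 2.03 2.41
v 0.51 3.114 2.799
v 0.666 2.429 3.482
v 0.778 2.182 2.94
v 0.682 2.606 2.518
v 0.079 3.362 3.145
v 0.234 2.676 3.828
v -0.351 2.829 3.846
v -0.447 3.253 3.424
v 0.5 3.005 3.395
v -0.574 2.184 2.112
v -0.419 1.498 2.795
v 0.107 1.607 2.516
v 0.011 2.031 2.094
v -1.006 2.431 2.458
v -0.85 1.746 3.141
v -1.022 2.254 3.422
v -1.118 2.678 3
v -0.84 1.855 2.545
v -2.335 -4.029 -1.058
v -1.603 -3.34 -0.439
v -3.191 -2.939 -1.258
v -2.459 -2.251 -0.639
v -1.701 -3.729 -2.141
v -0.969 -3.041 -1.522
v -2.557 -2.64 -2.341
v -1.825 -1.951 -1.722
f 1 38 17
f 38 12 41
f 17 41 6
f 38 41 17
f 1 17 13
f 17 6 18
f 13 18 2
f 17 18 13
f 1 13 22
f 13 2 23
f 22 23 8
f 13 23 22
f 1 22 34
f 22 8 37
f 34 37 11
f 22 37 34
f 1 34 38
f 34 11 42
f 38 42 12
f 34 42 38
f 2 18 29
f 18 6 32
f 29 32 10
f 18 32 29
f 6 41 19
f 41 12 40
f 19 40 5
f 41 40 19
f 12 42 39
f 42 11 35
f 39 35 3
f 42 35 39
f 11 37 36
f 37 8 24
f 36 24 7
f 37 24 36
f 8 23 28
f 23 2 25
f 28 25 9
f 23 25 28
f 4 30 16
f 30 10 31
f 16 31 5
f 30 31 16
f 4 16 14
f 16 5 15
f 14 15 3
f 16 15 14
f 4 14 21
f 14 3 20
f 21 20 7
f 14 20 21
f 4 21 26
f 21 7 27
f 26 27 9
f 21 27 26
f 4 26 30
f 26 9 33
f 30 33 10
f 26 33 30
f 5 31 19
f 31 10 32
f 19 32 6
f 31 32 19
f 3 15 39
f 15 5 40
f 39 40 12
f 15 40 39
f 7 20 36
f 20 3 35
f 36 35 11
f 20 35 36
f 9 27 28
f 27 7 24
f 28 24 8
f 27 24 28
f 10 33 29
f 33 9 25
f 29 25 2
f 33 25 29
f 44 46 43
f 47 44 43
f 43 46 45
f 45 47 43
f 44 50 46
f 48 44 47
f 48 50 44
f 46 50 45
f 49 47 45
f 45 50 49
f 49 48 47
f 50 48 49



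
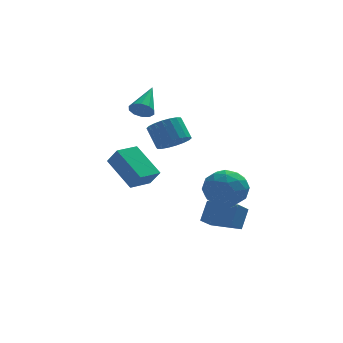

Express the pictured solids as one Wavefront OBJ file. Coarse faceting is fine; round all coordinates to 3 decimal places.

v 0.101 3.12 3.158
v 0.524 3.26 2.618
v 0.879 4.64 4.162
v 0.158 3.484 2.563
v -0.23 3.569 2.735
v -0.491 3.482 3.069
v -0.526 3.257 3.437
v -0.321 2.98 3.698
v 0.045 2.756 3.754
v 0.432 2.671 3.582
v 0.694 2.758 3.248
v 0.729 2.983 2.88
v 3.676 -0.709 -1.315
v 4.594 -1.503 -1.118
v 2.566 -1.657 0.038
v 3.484 -2.451 0.235
v 3.598 -1.279 0.59
v 4.284 -0.693 -0.246
v 2.876 -2.467 -0.834
v 3.562 -1.881 -1.67
v 4.1 -2.59 -0.821
v 4.546 -1.855 0.06
v 2.614 -1.305 -1.14
v 3.06 -0.57 -0.259
v 4.232 -1.023 -1.336
v 2.928 -2.137 0.256
v 2.994 -1.448 0.464
v 3.534 -1.915 0.58
v 4.05 -0.547 -0.823
v 4.59 -1.014 -0.707
v 4.004 -0.881 0.297
v 2.57 -2.146 -0.373
v 3.11 -2.613 -0.257
v 3.626 -1.245 -1.66
v 4.166 -1.712 -1.544
v 3.156 -2.279 -1.377
v 4.482 -2.129 -1.045
v 3.829 -2.685 -0.249
v 3.472 -2.695 -0.878
v 3.875 -2.351 -1.369
v 4.744 -1.697 -0.527
v 4.092 -2.254 0.268
v 4.159 -1.565 0.477
v 4.562 -1.22 -0.015
v 4.454 -2.335 -0.352
v 3.068 -0.906 -1.348
v 2.416 -1.463 -0.553
v 2.598 -1.94 -1.065
v 3.001 -1.595 -1.557
v 3.331 -0.475 -0.831
v 2.678 -1.031 -0.035
v 3.285 -0.809 0.289
v 3.688 -0.465 -0.202
v 2.706 -0.825 -0.728
v 1.662 2.45 1.036
v 2.584 2.582 1.265
v 2.201 3.403 2.333
v 1.278 3.27 2.104
v 2.507 2.902 0.992
v 2.124 3.723 2.06
v 2.263 3.131 0.728
v 1.88 3.952 1.795
v 1.899 3.226 0.524
v 1.516 4.047 1.592
v 1.489 3.167 0.422
v 1.105 3.988 1.49
v 1.112 2.966 0.442
v 0.729 3.787 1.509
v 0.845 2.662 0.579
v 0.461 3.483 1.647
v 0.739 2.317 0.807
v 0.356 3.138 1.875
v 0.816 1.997 1.08
v 0.433 2.818 2.148
v 1.06 1.768 1.345
v 0.677 2.589 2.412
v 1.424 1.673 1.548
v 1.041 2.494 2.616
v 1.835 1.732 1.65
v 1.451 2.553 2.718
v 2.211 1.933 1.631
v 1.828 2.754 2.698
v 2.479 2.237 1.493
v 2.095 3.058 2.561
v -1.088 -1.385 -0.252
v -2.033 0.083 1.002
v -0.002 -0.591 -0.363
v -0.947 0.877 0.891
v -0.653 -1.857 0.629
v -1.598 -0.389 1.883
v 0.433 -1.063 0.518
v -0.512 0.405 1.772
v 3.291 0.841 -4.218
v 2.647 0.268 -3.567
v 3.756 1.512 -3.167
v 3.112 0.939 -2.517
v 4.628 -0.419 -4.003
v 3.984 -0.992 -3.353
v 5.093 0.252 -2.953
v 4.449 -0.321 -2.302
f 2 1 4
f 2 4 3
f 4 1 5
f 4 5 3
f 5 1 6
f 5 6 3
f 6 1 7
f 6 7 3
f 7 1 8
f 7 8 3
f 8 1 9
f 8 9 3
f 9 1 10
f 9 10 3
f 10 1 11
f 10 11 3
f 11 1 12
f 11 12 3
f 12 1 2
f 12 2 3
f 13 50 29
f 50 24 53
f 29 53 18
f 50 53 29
f 13 29 25
f 29 18 30
f 25 30 14
f 29 30 25
f 13 25 34
f 25 14 35
f 34 35 20
f 25 35 34
f 13 34 46
f 34 20 49
f 46 49 23
f 34 49 46
f 13 46 50
f 46 23 54
f 50 54 24
f 46 54 50
f 14 30 41
f 30 18 44
f 41 44 22
f 30 44 41
f 18 53 31
f 53 24 52
f 31 52 17
f 53 52 31
f 24 54 51
f 54 23 47
f 51 47 15
f 54 47 51
f 23 49 48
f 49 20 36
f 48 36 19
f 49 36 48
f 20 35 40
f 35 14 37
f 40 37 21
f 35 37 40
f 16 42 28
f 42 22 43
f 28 43 17
f 42 43 28
f 16 28 26
f 28 17 27
f 26 27 15
f 28 27 26
f 16 26 33
f 26 15 32
f 33 32 19
f 26 32 33
f 16 33 38
f 33 19 39
f 38 39 21
f 33 39 38
f 16 38 42
f 38 21 45
f 42 45 22
f 38 45 42
f 17 43 31
f 43 22 44
f 31 44 18
f 43 44 31
f 15 27 51
f 27 17 52
f 51 52 24
f 27 52 51
f 19 32 48
f 32 15 47
f 48 47 23
f 32 47 48
f 21 39 40
f 39 19 36
f 40 36 20
f 39 36 40
f 22 45 41
f 45 21 37
f 41 37 14
f 45 37 41
f 56 55 59
f 56 59 57
f 57 59 60
f 57 60 58
f 59 55 61
f 59 61 60
f 60 61 62
f 60 62 58
f 61 55 63
f 61 63 62
f 62 63 64
f 62 64 58
f 63 55 65
f 63 65 64
f 64 65 66
f 64 66 58
f 65 55 67
f 65 67 66
f 66 67 68
f 66 68 58
f 67 55 69
f 67 69 68
f 68 69 70
f 68 70 58
f 69 55 71
f 69 71 70
f 70 71 72
f 70 72 58
f 71 55 73
f 71 73 72
f 72 73 74
f 72 74 58
f 73 55 75
f 73 75 74
f 74 75 76
f 74 76 58
f 75 55 77
f 75 77 76
f 76 77 78
f 76 78 58
f 77 55 79
f 77 79 78
f 78 79 80
f 78 80 58
f 79 55 81
f 79 81 80
f 80 81 82
f 80 82 58
f 81 55 83
f 81 83 82
f 82 83 84
f 82 84 58
f 83 55 56
f 83 56 84
f 84 56 57
f 84 57 58
f 86 88 85
f 89 86 85
f 85 88 87
f 87 89 85
f 86 92 88
f 90 86 89
f 90 92 86
f 88 92 87
f 91 89 87
f 87 92 91
f 91 90 89
f 92 90 91
f 94 96 93
f 97 94 93
f 93 96 95
f 95 97 93
f 94 100 96
f 98 94 97
f 98 100 94
f 96 100 95
f 99 97 95
f 95 100 99
f 99 98 97
f 100 98 99



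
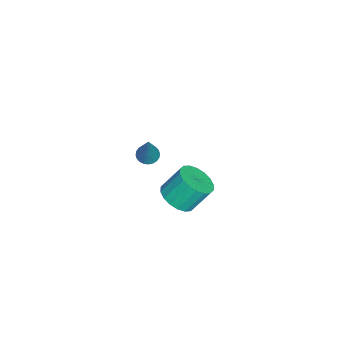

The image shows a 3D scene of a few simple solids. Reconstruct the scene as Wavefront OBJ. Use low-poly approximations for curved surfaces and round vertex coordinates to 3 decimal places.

v -0.853 0.887 1.384
v -0.449 0.622 1.22
v 0.033 1.113 3.196
v -0.396 0.808 1.171
v -0.413 1.005 1.154
v -0.497 1.185 1.173
v -0.635 1.319 1.223
v -0.806 1.387 1.298
v -0.984 1.379 1.386
v -1.143 1.297 1.474
v -1.257 1.151 1.548
v -1.309 0.966 1.597
v -1.293 0.768 1.614
v -1.209 0.589 1.595
v -1.071 0.454 1.544
v -0.9 0.386 1.469
v -0.721 0.394 1.381
v -0.563 0.477 1.293
v -2.681 1.807 -3.456
v -1.835 1.619 -3.118
v -2.133 2.426 -1.926
v -2.979 2.613 -2.264
v -1.773 1.966 -3.337
v -2.07 2.772 -2.144
v -1.89 2.28 -3.579
v -2.188 3.086 -2.386
v -2.164 2.501 -3.796
v -2.462 3.307 -2.604
v -2.54 2.584 -3.947
v -2.838 3.391 -2.754
v -2.945 2.514 -4
v -3.243 3.32 -2.808
v -3.297 2.303 -3.946
v -3.595 3.109 -2.753
v -3.527 1.994 -3.794
v -3.825 2.801 -2.602
v -3.59 1.648 -3.576
v -3.887 2.454 -2.383
v -3.472 1.334 -3.334
v -3.77 2.14 -2.141
v -3.198 1.113 -3.116
v -3.496 1.919 -1.924
v -2.822 1.029 -2.966
v -3.12 1.836 -1.773
v -2.417 1.1 -2.912
v -2.715 1.906 -1.72
v -2.065 1.311 -2.967
v -2.363 2.117 -1.774
f 2 1 4
f 2 4 3
f 4 1 5
f 4 5 3
f 5 1 6
f 5 6 3
f 6 1 7
f 6 7 3
f 7 1 8
f 7 8 3
f 8 1 9
f 8 9 3
f 9 1 10
f 9 10 3
f 10 1 11
f 10 11 3
f 11 1 12
f 11 12 3
f 12 1 13
f 12 13 3
f 13 1 14
f 13 14 3
f 14 1 15
f 14 15 3
f 15 1 16
f 15 16 3
f 16 1 17
f 16 17 3
f 17 1 18
f 17 18 3
f 18 1 2
f 18 2 3
f 20 19 23
f 20 23 21
f 21 23 24
f 21 24 22
f 23 19 25
f 23 25 24
f 24 25 26
f 24 26 22
f 25 19 27
f 25 27 26
f 26 27 28
f 26 28 22
f 27 19 29
f 27 29 28
f 28 29 30
f 28 30 22
f 29 19 31
f 29 31 30
f 30 31 32
f 30 32 22
f 31 19 33
f 31 33 32
f 32 33 34
f 32 34 22
f 33 19 35
f 33 35 34
f 34 35 36
f 34 36 22
f 35 19 37
f 35 37 36
f 36 37 38
f 36 38 22
f 37 19 39
f 37 39 38
f 38 39 40
f 38 40 22
f 39 19 41
f 39 41 40
f 40 41 42
f 40 42 22
f 41 19 43
f 41 43 42
f 42 43 44
f 42 44 22
f 43 19 45
f 43 45 44
f 44 45 46
f 44 46 22
f 45 19 47
f 45 47 46
f 46 47 48
f 46 48 22
f 47 19 20
f 47 20 48
f 48 20 21
f 48 21 22



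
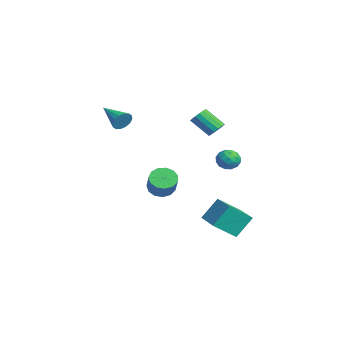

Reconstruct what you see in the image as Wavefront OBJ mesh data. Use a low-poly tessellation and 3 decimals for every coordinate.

v -1.255 -2.605 2.715
v -0.873 -2.875 3.288
v -2.905 -3.515 3.385
v -1.009 -2.538 3.409
v -1.211 -2.219 3.344
v -1.425 -2.004 3.111
v -1.593 -1.95 2.771
v -1.671 -2.071 2.416
v -1.637 -2.336 2.141
v -1.5 -2.673 2.02
v -1.298 -2.991 2.085
v -1.085 -3.207 2.318
v -0.916 -3.261 2.658
v -0.839 -3.14 3.013
v 2.404 -0.909 -1.5
v 2.888 -1.396 -2.034
v 4.02 -1.478 -0.934
v 3.536 -0.991 -0.4
v 3.01 -0.93 -2.124
v 4.141 -1.012 -1.024
v 2.939 -0.457 -2.016
v 4.071 -0.539 -0.916
v 2.699 -0.128 -1.744
v 3.83 -0.21 -0.645
v 2.365 -0.046 -1.395
v 3.496 -0.128 -0.295
v 2.043 -0.239 -1.079
v 3.175 -0.321 0.021
v 1.837 -0.644 -0.896
v 2.968 -0.726 0.204
v 1.81 -1.133 -0.905
v 2.941 -1.215 0.194
v 1.972 -1.552 -1.103
v 3.104 -1.634 -0.004
v 2.271 -1.766 -1.427
v 3.403 -1.848 -0.327
v 2.613 -1.708 -1.774
v 3.744 -1.79 -0.674
v 2.994 2.787 -5.024
v 3.089 1.367 -3.956
v 2.771 3.803 -3.654
v 2.866 2.382 -2.586
v 5.054 3.038 -4.874
v 5.149 1.617 -3.806
v 4.831 4.053 -3.504
v 4.926 2.633 -2.436
v -3.655 3.745 0.827
v -3.206 3.967 1.302
v -3.896 2.918 2.447
v -4.345 2.695 1.973
v -3.487 4.185 1.331
v -4.178 3.136 2.477
v -3.814 4.285 1.226
v -4.504 3.235 2.372
v -4.097 4.24 1.014
v -4.788 3.191 2.16
v -4.263 4.062 0.752
v -4.953 3.013 1.897
v -4.265 3.8 0.51
v -4.955 2.75 1.655
v -4.104 3.522 0.353
v -4.794 2.473 1.498
v -3.822 3.304 0.323
v -4.513 2.255 1.469
v -3.496 3.205 0.428
v -4.186 2.155 1.574
v -3.212 3.249 0.64
v -3.903 2.2 1.786
v -3.047 3.427 0.903
v -3.737 2.378 2.048
v -3.045 3.69 1.145
v -3.735 2.64 2.29
v -0.141 3.93 -0.925
v 0.466 4.33 -0.544
v 0.074 2.87 -0.156
v 0.681 3.27 0.225
v -0.097 3.507 0.332
v -0.23 4.162 -0.143
v 0.77 3.038 -0.557
v 0.637 3.693 -1.032
v 1.029 3.778 -0.317
v 0.493 4.068 0.233
v 0.047 3.132 -0.933
v -0.489 3.422 -0.383
v 0.144 4.223 -0.802
v 0.396 2.977 0.102
v -0.061 3.116 0.165
v 0.296 3.351 0.389
v -0.265 4.125 -0.566
v 0.091 4.359 -0.342
v -0.239 3.876 0.173
v 0.449 2.841 -0.358
v 0.805 3.075 -0.134
v 0.244 3.849 -1.089
v 0.601 4.084 -0.865
v 0.779 3.324 -0.873
v 0.831 4.134 -0.444
v 0.957 3.51 0.008
v 1.01 3.374 -0.452
v 0.932 3.759 -0.731
v 0.516 4.304 -0.121
v 0.643 3.681 0.33
v 0.185 3.82 0.393
v 0.107 4.205 0.114
v 0.847 3.98 0.012
v -0.103 3.519 -1.03
v 0.024 2.896 -0.579
v 0.433 2.995 -0.814
v 0.355 3.38 -1.093
v -0.417 3.69 -0.708
v -0.291 3.066 -0.256
v -0.392 3.441 0.031
v -0.47 3.826 -0.248
v -0.307 3.22 -0.712
f 2 1 4
f 2 4 3
f 4 1 5
f 4 5 3
f 5 1 6
f 5 6 3
f 6 1 7
f 6 7 3
f 7 1 8
f 7 8 3
f 8 1 9
f 8 9 3
f 9 1 10
f 9 10 3
f 10 1 11
f 10 11 3
f 11 1 12
f 11 12 3
f 12 1 13
f 12 13 3
f 13 1 14
f 13 14 3
f 14 1 2
f 14 2 3
f 16 15 19
f 16 19 17
f 17 19 20
f 17 20 18
f 19 15 21
f 19 21 20
f 20 21 22
f 20 22 18
f 21 15 23
f 21 23 22
f 22 23 24
f 22 24 18
f 23 15 25
f 23 25 24
f 24 25 26
f 24 26 18
f 25 15 27
f 25 27 26
f 26 27 28
f 26 28 18
f 27 15 29
f 27 29 28
f 28 29 30
f 28 30 18
f 29 15 31
f 29 31 30
f 30 31 32
f 30 32 18
f 31 15 33
f 31 33 32
f 32 33 34
f 32 34 18
f 33 15 35
f 33 35 34
f 34 35 36
f 34 36 18
f 35 15 37
f 35 37 36
f 36 37 38
f 36 38 18
f 37 15 16
f 37 16 38
f 38 16 17
f 38 17 18
f 40 42 39
f 43 40 39
f 39 42 41
f 41 43 39
f 40 46 42
f 44 40 43
f 44 46 40
f 42 46 41
f 45 43 41
f 41 46 45
f 45 44 43
f 46 44 45
f 48 47 51
f 48 51 49
f 49 51 52
f 49 52 50
f 51 47 53
f 51 53 52
f 52 53 54
f 52 54 50
f 53 47 55
f 53 55 54
f 54 55 56
f 54 56 50
f 55 47 57
f 55 57 56
f 56 57 58
f 56 58 50
f 57 47 59
f 57 59 58
f 58 59 60
f 58 60 50
f 59 47 61
f 59 61 60
f 60 61 62
f 60 62 50
f 61 47 63
f 61 63 62
f 62 63 64
f 62 64 50
f 63 47 65
f 63 65 64
f 64 65 66
f 64 66 50
f 65 47 67
f 65 67 66
f 66 67 68
f 66 68 50
f 67 47 69
f 67 69 68
f 68 69 70
f 68 70 50
f 69 47 71
f 69 71 70
f 70 71 72
f 70 72 50
f 71 47 48
f 71 48 72
f 72 48 49
f 72 49 50
f 73 110 89
f 110 84 113
f 89 113 78
f 110 113 89
f 73 89 85
f 89 78 90
f 85 90 74
f 89 90 85
f 73 85 94
f 85 74 95
f 94 95 80
f 85 95 94
f 73 94 106
f 94 80 109
f 106 109 83
f 94 109 106
f 73 106 110
f 106 83 114
f 110 114 84
f 106 114 110
f 74 90 101
f 90 78 104
f 101 104 82
f 90 104 101
f 78 113 91
f 113 84 112
f 91 112 77
f 113 112 91
f 84 114 111
f 114 83 107
f 111 107 75
f 114 107 111
f 83 109 108
f 109 80 96
f 108 96 79
f 109 96 108
f 80 95 100
f 95 74 97
f 100 97 81
f 95 97 100
f 76 102 88
f 102 82 103
f 88 103 77
f 102 103 88
f 76 88 86
f 88 77 87
f 86 87 75
f 88 87 86
f 76 86 93
f 86 75 92
f 93 92 79
f 86 92 93
f 76 93 98
f 93 79 99
f 98 99 81
f 93 99 98
f 76 98 102
f 98 81 105
f 102 105 82
f 98 105 102
f 77 103 91
f 103 82 104
f 91 104 78
f 103 104 91
f 75 87 111
f 87 77 112
f 111 112 84
f 87 112 111
f 79 92 108
f 92 75 107
f 108 107 83
f 92 107 108
f 81 99 100
f 99 79 96
f 100 96 80
f 99 96 100
f 82 105 101
f 105 81 97
f 101 97 74
f 105 97 101



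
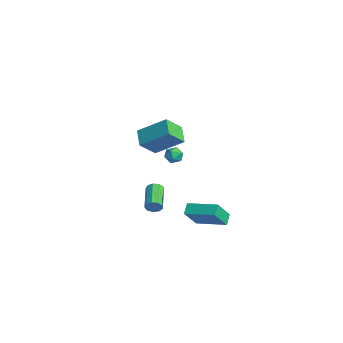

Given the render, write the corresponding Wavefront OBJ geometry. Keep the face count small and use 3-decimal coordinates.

v 0.312 0.991 -3.053
v -0.195 1.42 -2.556
v -0.194 2.011 -4.448
v -0.7 2.44 -3.95
v 1.8 2.28 -2.65
v 1.294 2.709 -2.152
v 1.295 3.3 -4.044
v 0.788 3.729 -3.547
v -0.372 0.832 2.263
v 0.233 0.839 2.082
v -0.613 0.281 1.438
v -0.008 0.288 1.257
v -0.181 -0.04 1.768
v -0.032 0.301 2.277
v -0.348 0.819 1.243
v -0.199 1.16 1.752
v 0.247 0.831 1.451
v 0.35 0.3 1.776
v -0.73 0.82 1.744
v -0.627 0.289 2.069
v -1.24 -0.264 -3.063
v -0.994 -0.102 -2.599
v -2.553 0.646 -2.032
v -2.8 0.484 -2.497
v -0.961 0.165 -2.862
v -2.52 0.913 -2.295
v -1.059 0.231 -3.219
v -2.618 0.98 -2.652
v -1.242 0.066 -3.503
v -2.801 0.814 -2.937
v -1.424 -0.254 -3.582
v -2.983 0.494 -3.015
v -1.52 -0.579 -3.418
v -3.079 0.17 -2.851
v -1.485 -0.756 -3.088
v -3.045 -0.008 -2.521
v -1.336 -0.703 -2.746
v -2.895 0.045 -2.18
v -1.142 -0.445 -2.553
v -2.701 0.303 -1.987
v 0.363 -0.838 2.563
v 0.632 -1.92 3.596
v -0.686 -0.538 3.151
v -0.417 -1.62 4.184
v 1.397 0.52 3.716
v 1.666 -0.562 4.749
v 0.348 0.82 4.304
v 0.617 -0.262 5.337
f 2 4 1
f 5 2 1
f 1 4 3
f 3 5 1
f 2 8 4
f 6 2 5
f 6 8 2
f 4 8 3
f 7 5 3
f 3 8 7
f 7 6 5
f 8 6 7
f 9 20 14
f 9 14 10
f 9 10 16
f 9 16 19
f 9 19 20
f 10 14 18
f 14 20 13
f 20 19 11
f 19 16 15
f 16 10 17
f 12 18 13
f 12 13 11
f 12 11 15
f 12 15 17
f 12 17 18
f 13 18 14
f 11 13 20
f 15 11 19
f 17 15 16
f 18 17 10
f 22 21 25
f 22 25 23
f 23 25 26
f 23 26 24
f 25 21 27
f 25 27 26
f 26 27 28
f 26 28 24
f 27 21 29
f 27 29 28
f 28 29 30
f 28 30 24
f 29 21 31
f 29 31 30
f 30 31 32
f 30 32 24
f 31 21 33
f 31 33 32
f 32 33 34
f 32 34 24
f 33 21 35
f 33 35 34
f 34 35 36
f 34 36 24
f 35 21 37
f 35 37 36
f 36 37 38
f 36 38 24
f 37 21 39
f 37 39 38
f 38 39 40
f 38 40 24
f 39 21 22
f 39 22 40
f 40 22 23
f 40 23 24
f 42 44 41
f 45 42 41
f 41 44 43
f 43 45 41
f 42 48 44
f 46 42 45
f 46 48 42
f 44 48 43
f 47 45 43
f 43 48 47
f 47 46 45
f 48 46 47



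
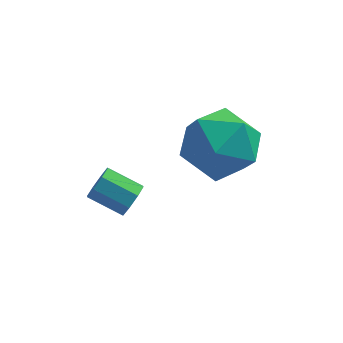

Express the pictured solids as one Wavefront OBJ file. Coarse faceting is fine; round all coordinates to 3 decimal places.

v -0.155 -0.241 2.618
v 0.56 0.689 2.248
v 0.38 -1.289 1.012
v 1.095 -0.359 0.642
v 1.4 -1.01 1.64
v 1.07 -0.362 2.633
v -0.13 -0.238 0.627
v -0.46 0.41 1.62
v 0.575 0.692 1.018
v 1.521 0.214 1.644
v -0.581 -0.814 1.616
v 0.365 -1.292 2.242
v -1.643 -2.964 1.846
v -1.388 -2.802 2.281
v -2.301 -2.513 2.709
v -2.557 -2.676 2.274
v -1.425 -2.508 2.004
v -2.339 -2.219 2.432
v -1.59 -2.481 1.634
v -2.503 -2.193 2.063
v -1.786 -2.738 1.388
v -2.7 -2.449 1.817
v -1.899 -3.127 1.411
v -2.812 -2.838 1.839
v -1.861 -3.421 1.688
v -2.775 -3.132 2.116
v -1.697 -3.447 2.057
v -2.61 -3.159 2.486
v -1.5 -3.191 2.303
v -2.414 -2.902 2.732
f 1 12 6
f 1 6 2
f 1 2 8
f 1 8 11
f 1 11 12
f 2 6 10
f 6 12 5
f 12 11 3
f 11 8 7
f 8 2 9
f 4 10 5
f 4 5 3
f 4 3 7
f 4 7 9
f 4 9 10
f 5 10 6
f 3 5 12
f 7 3 11
f 9 7 8
f 10 9 2
f 14 13 17
f 14 17 15
f 15 17 18
f 15 18 16
f 17 13 19
f 17 19 18
f 18 19 20
f 18 20 16
f 19 13 21
f 19 21 20
f 20 21 22
f 20 22 16
f 21 13 23
f 21 23 22
f 22 23 24
f 22 24 16
f 23 13 25
f 23 25 24
f 24 25 26
f 24 26 16
f 25 13 27
f 25 27 26
f 26 27 28
f 26 28 16
f 27 13 29
f 27 29 28
f 28 29 30
f 28 30 16
f 29 13 14
f 29 14 30
f 30 14 15
f 30 15 16



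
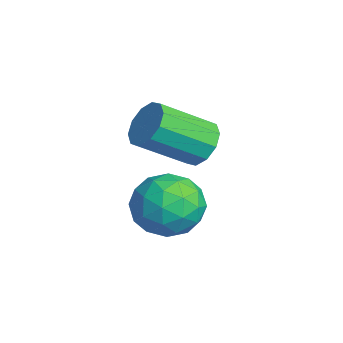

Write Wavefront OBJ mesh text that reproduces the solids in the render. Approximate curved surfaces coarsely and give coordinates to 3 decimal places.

v 1.407 -2.762 -3.223
v 2.021 -2.561 -2.636
v 2.339 -3.559 -3.924
v 2.953 -3.358 -3.337
v 2.28 -3.866 -3.11
v 1.705 -3.374 -2.676
v 2.655 -2.746 -3.884
v 2.08 -2.254 -3.45
v 2.792 -2.552 -3.044
v 2.561 -3.244 -2.566
v 1.799 -2.876 -3.994
v 1.568 -3.568 -3.516
v 1.632 -2.592 -2.868
v 2.728 -3.528 -3.692
v 2.332 -3.827 -3.559
v 2.693 -3.709 -3.213
v 1.447 -3.069 -2.892
v 1.807 -2.951 -2.546
v 1.96 -3.718 -2.825
v 2.553 -3.169 -4.014
v 2.913 -3.051 -3.668
v 1.667 -2.411 -3.347
v 2.028 -2.293 -3.001
v 2.4 -2.402 -3.735
v 2.446 -2.468 -2.763
v 2.994 -2.936 -3.175
v 2.819 -2.577 -3.496
v 2.481 -2.287 -3.242
v 2.31 -2.875 -2.481
v 2.858 -3.343 -2.894
v 2.463 -3.642 -2.76
v 2.124 -3.352 -2.505
v 2.764 -2.869 -2.722
v 1.502 -2.777 -3.666
v 2.05 -3.245 -4.079
v 2.236 -2.768 -4.055
v 1.897 -2.478 -3.8
v 1.366 -3.184 -3.385
v 1.914 -3.652 -3.797
v 1.879 -3.833 -3.318
v 1.541 -3.543 -3.064
v 1.596 -3.251 -3.838
v 0.031 -1.757 -2.842
v 0.346 -1.43 -2.376
v 0.404 -2.716 -1.513
v 0.089 -3.043 -1.978
v -0.048 -1.4 -2.304
v 0.01 -2.686 -1.441
v -0.412 -1.506 -2.438
v -0.354 -2.792 -1.574
v -0.607 -1.708 -2.725
v -0.548 -2.994 -1.862
v -0.558 -1.929 -3.057
v -0.499 -3.215 -2.194
v -0.284 -2.084 -3.307
v -0.226 -3.37 -2.444
v 0.11 -2.114 -3.379
v 0.168 -3.4 -2.516
v 0.474 -2.008 -3.246
v 0.532 -3.294 -2.382
v 0.668 -1.806 -2.958
v 0.727 -3.092 -2.095
v 0.619 -1.585 -2.626
v 0.678 -2.871 -1.763
f 1 38 17
f 38 12 41
f 17 41 6
f 38 41 17
f 1 17 13
f 17 6 18
f 13 18 2
f 17 18 13
f 1 13 22
f 13 2 23
f 22 23 8
f 13 23 22
f 1 22 34
f 22 8 37
f 34 37 11
f 22 37 34
f 1 34 38
f 34 11 42
f 38 42 12
f 34 42 38
f 2 18 29
f 18 6 32
f 29 32 10
f 18 32 29
f 6 41 19
f 41 12 40
f 19 40 5
f 41 40 19
f 12 42 39
f 42 11 35
f 39 35 3
f 42 35 39
f 11 37 36
f 37 8 24
f 36 24 7
f 37 24 36
f 8 23 28
f 23 2 25
f 28 25 9
f 23 25 28
f 4 30 16
f 30 10 31
f 16 31 5
f 30 31 16
f 4 16 14
f 16 5 15
f 14 15 3
f 16 15 14
f 4 14 21
f 14 3 20
f 21 20 7
f 14 20 21
f 4 21 26
f 21 7 27
f 26 27 9
f 21 27 26
f 4 26 30
f 26 9 33
f 30 33 10
f 26 33 30
f 5 31 19
f 31 10 32
f 19 32 6
f 31 32 19
f 3 15 39
f 15 5 40
f 39 40 12
f 15 40 39
f 7 20 36
f 20 3 35
f 36 35 11
f 20 35 36
f 9 27 28
f 27 7 24
f 28 24 8
f 27 24 28
f 10 33 29
f 33 9 25
f 29 25 2
f 33 25 29
f 44 43 47
f 44 47 45
f 45 47 48
f 45 48 46
f 47 43 49
f 47 49 48
f 48 49 50
f 48 50 46
f 49 43 51
f 49 51 50
f 50 51 52
f 50 52 46
f 51 43 53
f 51 53 52
f 52 53 54
f 52 54 46
f 53 43 55
f 53 55 54
f 54 55 56
f 54 56 46
f 55 43 57
f 55 57 56
f 56 57 58
f 56 58 46
f 57 43 59
f 57 59 58
f 58 59 60
f 58 60 46
f 59 43 61
f 59 61 60
f 60 61 62
f 60 62 46
f 61 43 63
f 61 63 62
f 62 63 64
f 62 64 46
f 63 43 44
f 63 44 64
f 64 44 45
f 64 45 46



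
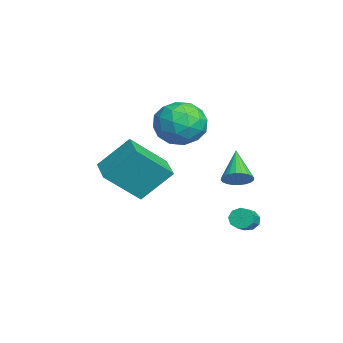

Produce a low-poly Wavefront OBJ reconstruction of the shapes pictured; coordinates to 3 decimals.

v 3.345 2.079 -2.048
v 3.643 2.262 -2.433
v 4.492 1.924 -1.937
v 4.195 1.741 -1.552
v 3.598 2.512 -2.185
v 4.447 2.175 -1.689
v 3.434 2.56 -1.873
v 4.283 2.223 -1.376
v 3.229 2.383 -1.643
v 4.078 2.045 -1.146
v 3.078 2.063 -1.602
v 3.928 1.726 -1.106
v 3.053 1.751 -1.77
v 3.902 1.413 -1.274
v 3.164 1.592 -2.069
v 4.013 1.254 -1.572
v 3.36 1.661 -2.357
v 4.209 1.323 -1.861
v 3.549 1.925 -2.501
v 4.399 1.588 -2.005
v 2.745 -3.741 0.897
v 2.721 -2.469 2.227
v 2.344 -2.285 -0.503
v 2.32 -1.013 0.826
v 4.02 -3.547 0.734
v 3.996 -2.275 2.063
v 3.619 -2.091 -0.667
v 3.595 -0.819 0.663
v -1.233 0.101 0.825
v -0.081 0.41 1.026
v -1.239 -0.95 2.474
v -0.087 -0.641 2.675
v -0.96 0.191 2.76
v -0.956 0.841 1.74
v -0.364 -1.381 1.76
v -0.36 -0.731 0.74
v 0.456 -0.506 1.604
v 0.087 0.466 2.222
v -1.407 -1.006 1.278
v -1.776 -0.034 1.896
v -0.656 0.348 0.78
v -0.664 -0.888 2.72
v -1.177 -0.399 2.769
v -0.5 -0.217 2.888
v -1.171 0.601 1.2
v -0.494 0.783 1.318
v -1.01 0.654 2.338
v -0.826 -1.323 2.182
v -0.149 -1.141 2.3
v -0.82 -0.323 0.612
v -0.143 -0.141 0.731
v -0.31 -1.194 1.162
v 0.336 -0.009 1.238
v 0.333 -0.627 2.208
v 0.17 -1.062 1.67
v 0.172 -0.68 1.07
v 0.12 0.562 1.601
v 0.116 -0.056 2.571
v -0.397 0.434 2.621
v -0.395 0.816 2.021
v 0.435 0.024 1.941
v -1.436 -0.484 0.929
v -1.44 -1.102 1.899
v -0.925 -1.356 1.479
v -0.923 -0.974 0.879
v -1.653 0.087 1.292
v -1.656 -0.531 2.262
v -1.492 0.14 2.43
v -1.49 0.522 1.83
v -1.755 -0.564 1.559
v 4.463 1.547 0.669
v 4.866 1.428 1.152
v 3.237 1.613 1.711
v 4.873 1.677 1.144
v 4.817 1.907 1.063
v 4.707 2.082 0.922
v 4.56 2.175 0.743
v 4.398 2.173 0.553
v 4.246 2.075 0.381
v 4.128 1.897 0.252
v 4.06 1.666 0.187
v 4.053 1.416 0.195
v 4.109 1.187 0.276
v 4.219 1.012 0.416
v 4.366 0.919 0.595
v 4.528 0.921 0.786
v 4.68 1.018 0.958
v 4.799 1.196 1.087
f 2 1 5
f 2 5 3
f 3 5 6
f 3 6 4
f 5 1 7
f 5 7 6
f 6 7 8
f 6 8 4
f 7 1 9
f 7 9 8
f 8 9 10
f 8 10 4
f 9 1 11
f 9 11 10
f 10 11 12
f 10 12 4
f 11 1 13
f 11 13 12
f 12 13 14
f 12 14 4
f 13 1 15
f 13 15 14
f 14 15 16
f 14 16 4
f 15 1 17
f 15 17 16
f 16 17 18
f 16 18 4
f 17 1 19
f 17 19 18
f 18 19 20
f 18 20 4
f 19 1 2
f 19 2 20
f 20 2 3
f 20 3 4
f 22 24 21
f 25 22 21
f 21 24 23
f 23 25 21
f 22 28 24
f 26 22 25
f 26 28 22
f 24 28 23
f 27 25 23
f 23 28 27
f 27 26 25
f 28 26 27
f 29 66 45
f 66 40 69
f 45 69 34
f 66 69 45
f 29 45 41
f 45 34 46
f 41 46 30
f 45 46 41
f 29 41 50
f 41 30 51
f 50 51 36
f 41 51 50
f 29 50 62
f 50 36 65
f 62 65 39
f 50 65 62
f 29 62 66
f 62 39 70
f 66 70 40
f 62 70 66
f 30 46 57
f 46 34 60
f 57 60 38
f 46 60 57
f 34 69 47
f 69 40 68
f 47 68 33
f 69 68 47
f 40 70 67
f 70 39 63
f 67 63 31
f 70 63 67
f 39 65 64
f 65 36 52
f 64 52 35
f 65 52 64
f 36 51 56
f 51 30 53
f 56 53 37
f 51 53 56
f 32 58 44
f 58 38 59
f 44 59 33
f 58 59 44
f 32 44 42
f 44 33 43
f 42 43 31
f 44 43 42
f 32 42 49
f 42 31 48
f 49 48 35
f 42 48 49
f 32 49 54
f 49 35 55
f 54 55 37
f 49 55 54
f 32 54 58
f 54 37 61
f 58 61 38
f 54 61 58
f 33 59 47
f 59 38 60
f 47 60 34
f 59 60 47
f 31 43 67
f 43 33 68
f 67 68 40
f 43 68 67
f 35 48 64
f 48 31 63
f 64 63 39
f 48 63 64
f 37 55 56
f 55 35 52
f 56 52 36
f 55 52 56
f 38 61 57
f 61 37 53
f 57 53 30
f 61 53 57
f 72 71 74
f 72 74 73
f 74 71 75
f 74 75 73
f 75 71 76
f 75 76 73
f 76 71 77
f 76 77 73
f 77 71 78
f 77 78 73
f 78 71 79
f 78 79 73
f 79 71 80
f 79 80 73
f 80 71 81
f 80 81 73
f 81 71 82
f 81 82 73
f 82 71 83
f 82 83 73
f 83 71 84
f 83 84 73
f 84 71 85
f 84 85 73
f 85 71 86
f 85 86 73
f 86 71 87
f 86 87 73
f 87 71 88
f 87 88 73
f 88 71 72
f 88 72 73



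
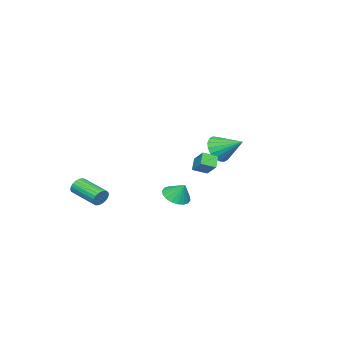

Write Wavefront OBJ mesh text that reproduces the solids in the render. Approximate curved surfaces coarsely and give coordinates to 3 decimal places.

v 0.565 0.197 -3.482
v 1.256 -0.211 -3.271
v 0.635 0.783 -2.578
v 1.386 0.074 -3.466
v 1.352 0.384 -3.665
v 1.163 0.656 -3.827
v 0.856 0.838 -3.921
v 0.49 0.892 -3.928
v 0.14 0.809 -3.847
v -0.127 0.604 -3.693
v -0.256 0.319 -3.497
v -0.223 0.009 -3.299
v -0.034 -0.263 -3.137
v 0.274 -0.445 -3.043
v 0.639 -0.499 -3.036
v 0.99 -0.416 -3.117
v -3.276 0.505 -1.169
v -2.403 0.354 -0.856
v -3.304 1.995 -0.371
v -2.338 0.55 -1.219
v -2.46 0.737 -1.573
v -2.743 0.879 -1.847
v -3.131 0.946 -1.987
v -3.548 0.926 -1.964
v -3.912 0.823 -1.784
v -4.149 0.657 -1.483
v -4.214 0.461 -1.119
v -4.092 0.273 -0.765
v -3.81 0.132 -0.491
v -3.421 0.064 -0.352
v -3.004 0.084 -0.374
v -2.64 0.188 -0.554
v 1.826 2.981 -0.167
v 2.276 3.759 0.535
v 2.365 3.184 -0.737
v 2.814 3.962 -0.035
v 2.366 2.398 0.135
v 2.815 3.176 0.837
v 2.904 2.601 -0.435
v 3.354 3.379 0.267
v 4.11 -2.198 -3.006
v 4.331 -2.379 -3.488
v 4.01 -4.023 -3.016
v 3.79 -3.842 -2.534
v 4.517 -2.375 -3.348
v 4.196 -4.019 -2.876
v 4.633 -2.341 -3.149
v 4.312 -3.985 -2.677
v 4.658 -2.282 -2.925
v 4.337 -3.926 -2.453
v 4.589 -2.208 -2.715
v 4.268 -3.852 -2.243
v 4.437 -2.133 -2.556
v 4.116 -3.776 -2.084
v 4.228 -2.068 -2.474
v 3.908 -3.712 -2.002
v 3.999 -2.027 -2.484
v 3.679 -3.671 -2.013
v 3.79 -2.015 -2.585
v 3.469 -3.659 -2.113
v 3.635 -2.034 -2.758
v 3.315 -3.678 -2.286
v 3.563 -2.082 -2.974
v 3.243 -3.726 -2.503
v 3.586 -2.15 -3.196
v 3.265 -3.794 -2.724
v 3.699 -2.226 -3.385
v 3.378 -3.87 -2.913
v 3.883 -2.298 -3.508
v 3.562 -3.942 -3.036
v 4.107 -2.352 -3.544
v 3.786 -3.996 -3.073
f 2 1 4
f 2 4 3
f 4 1 5
f 4 5 3
f 5 1 6
f 5 6 3
f 6 1 7
f 6 7 3
f 7 1 8
f 7 8 3
f 8 1 9
f 8 9 3
f 9 1 10
f 9 10 3
f 10 1 11
f 10 11 3
f 11 1 12
f 11 12 3
f 12 1 13
f 12 13 3
f 13 1 14
f 13 14 3
f 14 1 15
f 14 15 3
f 15 1 16
f 15 16 3
f 16 1 2
f 16 2 3
f 18 17 20
f 18 20 19
f 20 17 21
f 20 21 19
f 21 17 22
f 21 22 19
f 22 17 23
f 22 23 19
f 23 17 24
f 23 24 19
f 24 17 25
f 24 25 19
f 25 17 26
f 25 26 19
f 26 17 27
f 26 27 19
f 27 17 28
f 27 28 19
f 28 17 29
f 28 29 19
f 29 17 30
f 29 30 19
f 30 17 31
f 30 31 19
f 31 17 32
f 31 32 19
f 32 17 18
f 32 18 19
f 34 36 33
f 37 34 33
f 33 36 35
f 35 37 33
f 34 40 36
f 38 34 37
f 38 40 34
f 36 40 35
f 39 37 35
f 35 40 39
f 39 38 37
f 40 38 39
f 42 41 45
f 42 45 43
f 43 45 46
f 43 46 44
f 45 41 47
f 45 47 46
f 46 47 48
f 46 48 44
f 47 41 49
f 47 49 48
f 48 49 50
f 48 50 44
f 49 41 51
f 49 51 50
f 50 51 52
f 50 52 44
f 51 41 53
f 51 53 52
f 52 53 54
f 52 54 44
f 53 41 55
f 53 55 54
f 54 55 56
f 54 56 44
f 55 41 57
f 55 57 56
f 56 57 58
f 56 58 44
f 57 41 59
f 57 59 58
f 58 59 60
f 58 60 44
f 59 41 61
f 59 61 60
f 60 61 62
f 60 62 44
f 61 41 63
f 61 63 62
f 62 63 64
f 62 64 44
f 63 41 65
f 63 65 64
f 64 65 66
f 64 66 44
f 65 41 67
f 65 67 66
f 66 67 68
f 66 68 44
f 67 41 69
f 67 69 68
f 68 69 70
f 68 70 44
f 69 41 71
f 69 71 70
f 70 71 72
f 70 72 44
f 71 41 42
f 71 42 72
f 72 42 43
f 72 43 44

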